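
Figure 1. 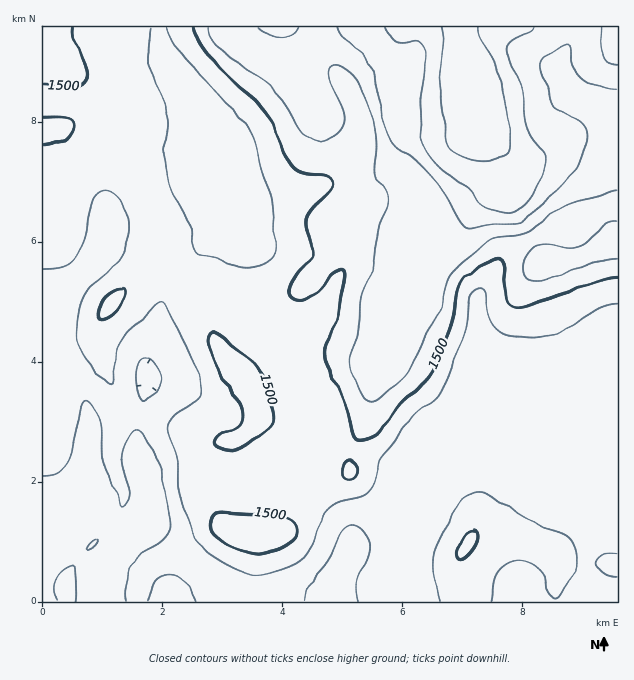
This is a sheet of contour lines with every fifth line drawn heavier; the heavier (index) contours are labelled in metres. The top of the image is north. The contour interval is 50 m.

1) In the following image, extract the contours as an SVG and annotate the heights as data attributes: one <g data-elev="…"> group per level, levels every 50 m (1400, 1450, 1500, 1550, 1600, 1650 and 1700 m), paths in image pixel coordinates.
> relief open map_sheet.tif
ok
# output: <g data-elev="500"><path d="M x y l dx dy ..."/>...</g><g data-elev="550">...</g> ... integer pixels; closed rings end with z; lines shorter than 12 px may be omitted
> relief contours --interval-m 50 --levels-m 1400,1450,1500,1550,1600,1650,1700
<g data-elev="1400"><path d="M76 601l0-16-1-17-2-3-10 6-7 9-2 12 2 9"/><path d="M149 601l3-13 4-8 5-5 8-1 7 2 8 5 9 11 4 9"/><path d="M304 601l5-16 20-26 12-27 6-6 6-1 5 1 6 5 4 7 2 8-2 10-11 24-1 9 2 12"/><path d="M87 549l1 1 4-3 5-4 0-3-6 3z"/><path d="M43 476l13-2 6-4 5-6 5-14 10-44 3-5 3 0 7 9 5 11 2 12 1 25 2 11 12 23 4 14 3 1 3-5 2-7-6-30 1-17 4-10 6-7 5 0 4 5 12 19 5 11 10 60-2 8-5 7-24 15-7 8-6 21 0 16"/><path d="M143 402l-3-2-2-6-2-21 3-10 3-4 4-1 5 2 5 6 4 7 2 6-2 6-4 6-8 9z"/></g><g data-elev="1450"><path d="M491 601l2-21 4-7 9-8 14-4 10 2 9 5 5 8 4 18 3 4 5 0 6-6 11-18 4-9 1-7-5-14-8-9-30-11-44-27-13-5-11 3-9 9-7 12-16 34-2 11 0 10 7 30"/><path d="M617 554l-15 2-4 3-2 3 1 5 5 5 8 3 7 1"/><path d="M43 268l18-1 12-7 6-8 4-9 8-36 4-10 5-5 6-2 6 2 4 3 6 9 5 13 2 12-2 12-3 11-6 9-26 24-10 15-4 10-2 12 1 14 2 10 4 9 8 10 13 15 6 4 3-5 4-27 5-12 36-38 3-2 3 3 32 64 6 20 0 6-3 6-24 16-4 5-3 6 1 9 8 25 2 30 3 12 11 33 7 11 12 9 18 12 12 5 12 3 11-1 13-3 21-10 12-14 11-28 6-9 9-7 25-7 8-6 4-7 4-18 4-8 13-15 15-25 24-17 9-12 20-52 4-14 3-24 5-8 6-2 4 3 3 24 6 12 11 7 15 4 18-1 16-3 15-7 30-18 9-4 9-1"/><path d="M167 27l4 12 11 15 62 68 10 16 9 34 10 30 0 23 3 25-4 9-7 5-15 3-11 0-19-7-20-5-5-5-5-24-18-36-5-18-3-24 4-22 0-9-4-15-13-33-3-12 1-12 3-18"/></g><g data-elev="1500"><path d="M459 559l2 1 5-2 10-13 2-10-3-5-6 1-8 10-4 11z"/><path d="M246 552l20 0 18-5 7-4 4-6 2-6-1-6-9-7-16-4-47-1-6 0-4 3-3 4 0 5 1 6 3 4 15 11z"/><path d="M345 478l7 1 4-5 0-8-4-6-5 1-3 5-1 8z"/><path d="M223 448l13 0 11-4 23-17 3-6 1-6-7-31-8-15-9-10-30-24-8-2-2 3-1 6 5 18 9 19 16 23 4 12 0 7-3 5-20 9-5 4-1 3 2 3z"/><path d="M101 318l3 1 5-2 10-10 6-10-1-8-3-1-6 2-11 9-5 10 0 6z"/><path d="M43 145l12-2 10-4 8-7 2-6-2-5-6-3-24-1"/><path d="M43 84l31 3 8-3 4-5 0-10-12-28-2-14"/><path d="M193 27l4 12 8 12 54 54 9 10 8 15 10 27 6 9 6 5 6 2 22 2 5 3 1 3 1 5-3 4-17 18-6 9-1 11 7 19 0 8-4 7-17 18-2 6-1 6 1 5 5 3 6 1 6-2 12-8 18-20 4-2 3 1 1 7-6 36-13 30-1 11 3 13 18 36 6 30 4 6 12-1 11-6 19-26 21-18 8-9 7-13 17-42 7-38 6-8 11-8 18-10 6-1 3 2 2 6 3 31 4 7 7 2 18-4 65-22 16-3"/></g><g data-elev="1550"><path d="M617 221l-10 3-20 18-10 5-9 1-23-4-10 2-5 4-4 6-3 14 1 5 3 3 6 2 8 0 12-3 43-14 21-4"/><path d="M206 27l4 10 11 12 17 14 22 14 9 8 17 21 16 26 9 7 11 2 10-3 8-5 4-9 1-7-2-8-14-33-1-6 3-4 6-1 10 5 9 9 6 11 8 22 6 26 0 12-2 22 3 8 9 12 2 7-1 8-9 24-5 36-12 30-2 31-8 33 0 9 4 11 9 15 6 6 3 1 4-3 30-28 9-15 13-27 11-18 6-26 3-9 8-9 28-24 12-7 29-4 22-17 12-7 18-7 39-12"/></g><g data-elev="1600"><path d="M259 27l10 7 15 4 8-2 6-9"/><path d="M337 27l6 9 20 18 8 12 3 12 10 45 7 19 6 6 13 7 14 14 21 24 15 28 7 7 45-4 13-5 10-8 30-30 10-12 6-10 6-20-1-10-8-9-18-9-6-6-14-38 0-4 2-4 21-13 5-1 2 4 2 18 6 9 17 9 22 4"/></g><g data-elev="1650"><path d="M385 27l4 8 6 5 8 2 15-1 4 3 3 5 1 15-5 33-1 15 2 27 6 15 14 15 27 20 13 16 11 5 15 3 11-3 9-8 13-27 4-12 0-6-2-6-11-14-5-10-4-34-13-32-3-10 1-5 2-4 19-9 5-6"/><path d="M601 27l1 29 6 7 9 2"/></g><g data-elev="1700"><path d="M442 27l1 16-3 48 6 51 5 8 8 6 12 4 11 1 15-2 8-3 4-5 1-9-4-39-6-24-6-16-14-24-2-12"/></g>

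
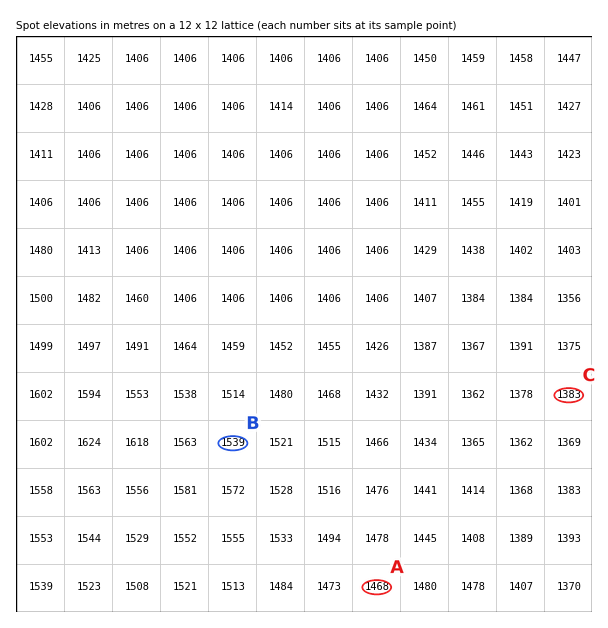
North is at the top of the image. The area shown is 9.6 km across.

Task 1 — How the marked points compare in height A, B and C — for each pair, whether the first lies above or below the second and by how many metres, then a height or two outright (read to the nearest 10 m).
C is below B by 160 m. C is below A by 90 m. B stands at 1540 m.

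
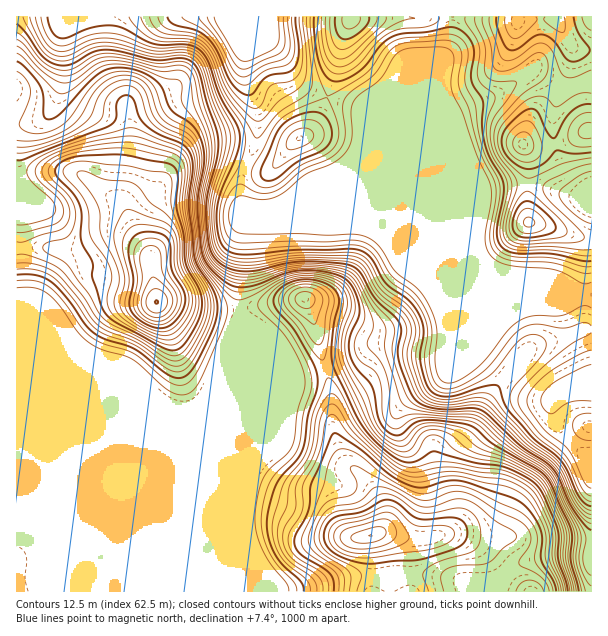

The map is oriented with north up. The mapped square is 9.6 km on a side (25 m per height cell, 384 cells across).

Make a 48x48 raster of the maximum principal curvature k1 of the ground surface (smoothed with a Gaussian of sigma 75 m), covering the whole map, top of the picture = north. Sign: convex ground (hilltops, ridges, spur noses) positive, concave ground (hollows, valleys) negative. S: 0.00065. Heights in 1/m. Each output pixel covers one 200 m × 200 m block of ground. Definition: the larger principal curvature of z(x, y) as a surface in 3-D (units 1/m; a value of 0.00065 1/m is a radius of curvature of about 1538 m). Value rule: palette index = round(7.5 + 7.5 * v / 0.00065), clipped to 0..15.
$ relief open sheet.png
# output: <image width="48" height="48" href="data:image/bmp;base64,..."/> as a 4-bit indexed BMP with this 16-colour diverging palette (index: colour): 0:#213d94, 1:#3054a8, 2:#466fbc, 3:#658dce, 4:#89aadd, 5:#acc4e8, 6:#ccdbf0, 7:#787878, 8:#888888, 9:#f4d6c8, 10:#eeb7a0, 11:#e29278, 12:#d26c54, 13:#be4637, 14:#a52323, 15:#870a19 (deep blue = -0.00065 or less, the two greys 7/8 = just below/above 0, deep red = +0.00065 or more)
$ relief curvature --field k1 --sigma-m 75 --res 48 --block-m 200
<image width="48" height="48" href="data:image/bmp;base64,Qk32BAAAAAAAAHYAAAAoAAAAMAAAADAAAAABAAQAAAAAAIAEAAATCwAAEwsAABAAAAAAAAAAlD0hAKhUMAC8b0YAzo1lAN2qiQDoxKwA8NvMAHh4eACIiIgAyNb0AKC37gB4kuIAVGzSADdGvgAjI6UAGQqHAId4iIiIiIiIh4d3V3d6uoiJh3d3eb79uod3iIiIiIiIiHiIiIeKuYeJh3eIib77hoiHiIiIiIiIh3iJqpiKqYeJh3iZiK3aVYh3iIiIiIiIiIiKzd3dy6qqqqqpiL3JZ4h3iIiIiIiIiIibzM3//+3N3cqZmsy7zIh4h4iIiIiIiIibqJvt3uy7vMqaqrzM3YiIeHeIiIiIiIiahnvJedyYiaqqmb3bmIiIh4iIiIiIiIiJh5unWMyYeKqpic7ZZYiIh4d3iIiIiIiJqqqHetuZmbqpq93YZIiIiIeIeIiIh4iJq7uYreqIiqmazd3bhoiIiIh4d4iIh3iIiKyq3sh3mZh6zKvbl4iIiIh3eHiIiHiHZYy87aiJupiKyoiqh4iIiIiHiIiIh4d3dnzd2meL26mbuXZ5mYiIiIiId4h4iIh3d439uEWN//3LmHZ4m3h4eHh3d4iIh3eIiJ38h1W/3N3ad3d4qnh4h4eHeIiIiIiIiJ37iXjNlXvsh2Z4mHiId4h3iIqoiIiId3z6iZrKU1nNuHZ4iIiIiId3eJy4iHeHd275iaq4Q1ec24d3d4iIiIh3eL64iHh3d4/4ebqYZnd5zbh3d4iIiIh2aM+4h3d3d7/maLqXZ3d3nMuYh4iIiJl2au64h3d3d9/FWKqYeId3isu6mYd4iaqYjfypiId3eP+2aKu7qId4iaqqund3iavNz/uqmIiIe/64rMzLqIiIiJmImnd3eKzv//zMuqq7veyr3bqqiIh4iIh3ind3erur3+7d3N7////uyoipiHiHeIh3inZnrLhm39vd3d3v///+t2aIh3h4iId3ineKy4ZX79zaqpib3d3v2WZ4iIiIiId3i7u8uHd6793YVFZ4qpms7Id3iIiIqYdnmt3cqIis3v/XM0d4iId6y5h3iHiL7ZiKzLu7qpqrzP/nVFd3iId4mYiIh4iL/+3//Xd4mZmaqd/oZWd3iId4iIiIh3iJz//+uXdleamamN/nVXeIiId4iIiHeHh4n/yod3dleqmZiN/WZleYiHeIiIiIh4d3jvp3d4iIrLqZiN/XZ3rLmHeIiIiHeId2fel3d5vd7bmImc/5iJvup3eIiId4iIh2jdl4d87//bmZmr/8qJm/2HiIiHiIiIiIrdqYh6u8zMuqmr39upiN/KqpiHiIiIiKzuyquXd3iZmZmpvsuqmK7ty6iIeIiIiL7tqbzIdmeZiaqXnLq7qJvdypiHiIh3iczNmJvJh3eJibuGe7mZl5qruod3iIh3erqtp4q5iIiKqsuGfMqIh4iKunZ4iIiHeZicuImpqqmau8uondl4mZh5u5d4iIiJmZiJqXibzLqZrN3cz9h3m6mJvKiIiHiJq6mIipiMyqmazMvO79l3iqmazbmYh3d4m8uYaKmOp3eLy5iK3+qFaIeJzsqHZ3d1aL24ZquulUabqYdnruuHd1Z4ztqGVnhlZ5zZd8ytlUaJmZh3i8mId3eJveypmZqZmJvLmtuMhneIiZl2ead3eImqrO3v///+3Lu7zMlg=="/>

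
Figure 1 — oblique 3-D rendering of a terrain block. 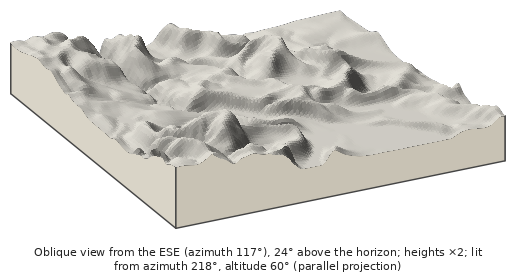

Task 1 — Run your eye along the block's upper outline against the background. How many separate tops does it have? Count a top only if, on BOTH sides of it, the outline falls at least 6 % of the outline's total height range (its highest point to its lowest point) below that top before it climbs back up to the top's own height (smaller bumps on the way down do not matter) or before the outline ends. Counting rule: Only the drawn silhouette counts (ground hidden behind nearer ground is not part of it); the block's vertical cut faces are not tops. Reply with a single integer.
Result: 4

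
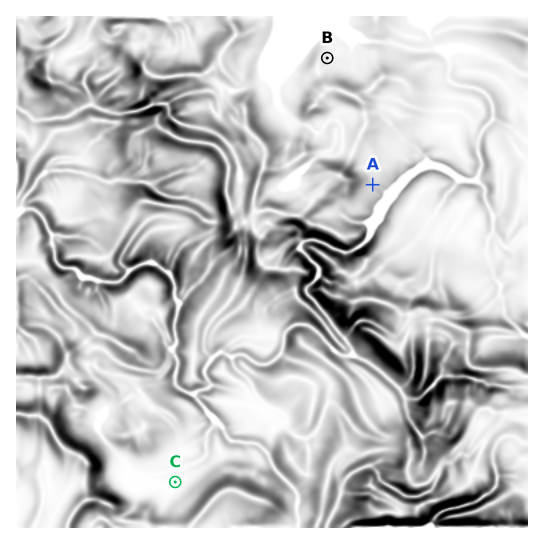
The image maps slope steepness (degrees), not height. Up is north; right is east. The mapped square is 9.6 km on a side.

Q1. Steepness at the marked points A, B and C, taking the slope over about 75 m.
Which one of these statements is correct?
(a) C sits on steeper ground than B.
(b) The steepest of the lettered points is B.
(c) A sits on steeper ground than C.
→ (c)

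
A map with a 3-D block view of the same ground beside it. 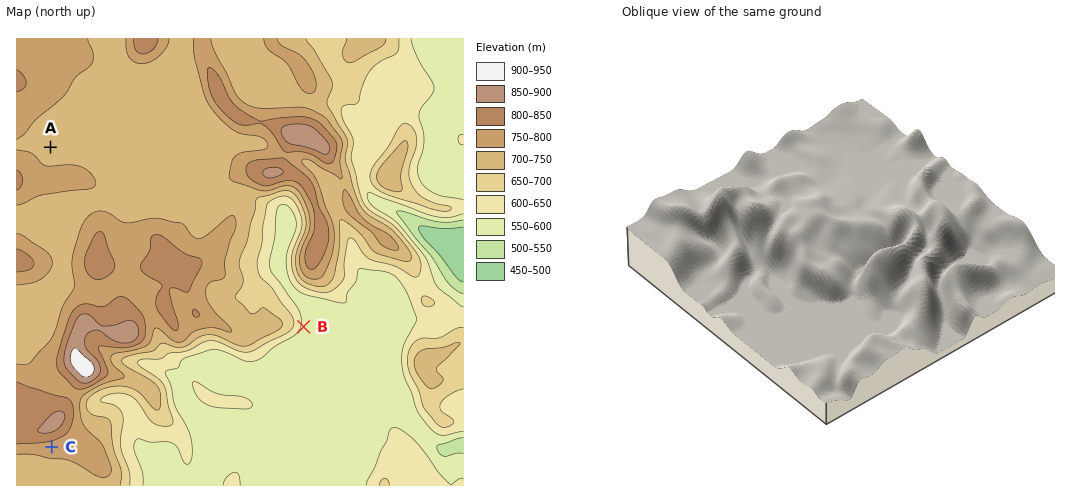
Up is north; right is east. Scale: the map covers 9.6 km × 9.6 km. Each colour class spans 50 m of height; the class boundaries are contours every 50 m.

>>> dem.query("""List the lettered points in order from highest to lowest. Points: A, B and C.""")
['C', 'A', 'B']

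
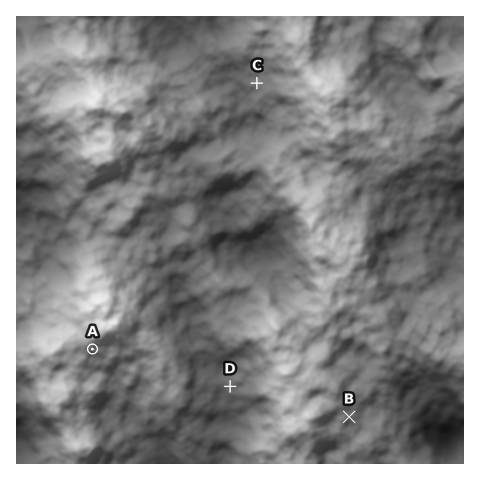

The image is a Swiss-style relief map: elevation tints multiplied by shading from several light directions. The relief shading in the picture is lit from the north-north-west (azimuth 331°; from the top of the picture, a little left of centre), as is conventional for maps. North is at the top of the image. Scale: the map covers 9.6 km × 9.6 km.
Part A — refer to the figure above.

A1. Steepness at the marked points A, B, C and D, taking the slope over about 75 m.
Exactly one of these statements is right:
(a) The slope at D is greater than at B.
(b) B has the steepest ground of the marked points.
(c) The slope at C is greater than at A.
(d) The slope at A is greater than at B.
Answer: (d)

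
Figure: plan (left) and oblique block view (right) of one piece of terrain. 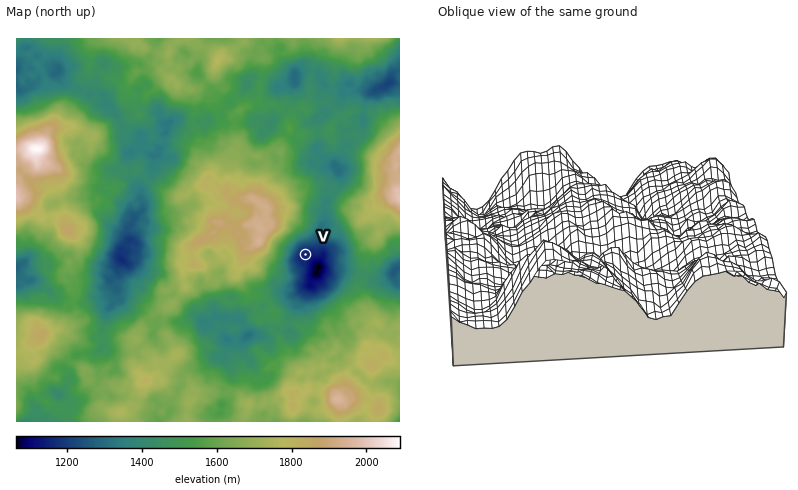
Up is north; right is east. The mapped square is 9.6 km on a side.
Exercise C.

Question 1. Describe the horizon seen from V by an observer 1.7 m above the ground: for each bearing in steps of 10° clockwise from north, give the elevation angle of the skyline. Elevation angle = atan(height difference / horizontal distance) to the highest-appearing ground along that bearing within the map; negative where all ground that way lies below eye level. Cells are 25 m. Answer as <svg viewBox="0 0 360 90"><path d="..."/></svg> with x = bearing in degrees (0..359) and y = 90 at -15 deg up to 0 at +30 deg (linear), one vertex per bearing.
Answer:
<svg viewBox="0 0 360 90"><path d="M0 8l10 8 10 11 10 5 10-6 10-4 10-2 10 4 10 2 10 5 10 3 10 3 10-1 10-4 10-1 10 2 10 0 10 2 10 3 10 2 10-2 10-5 10-8 10-4 10-5 10-4 10-6 10-6 10 0 10 0 10 0 10 0 10 0 10 0 10 0 10 3"/></svg>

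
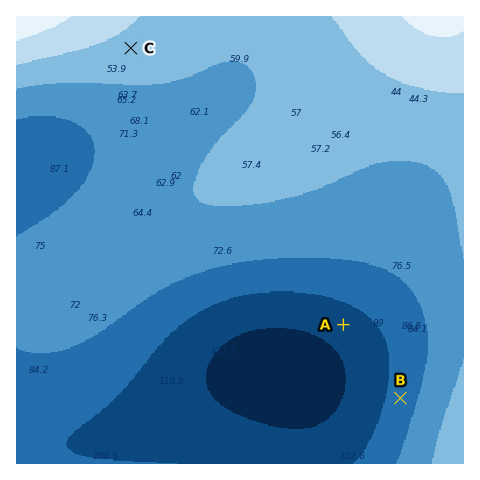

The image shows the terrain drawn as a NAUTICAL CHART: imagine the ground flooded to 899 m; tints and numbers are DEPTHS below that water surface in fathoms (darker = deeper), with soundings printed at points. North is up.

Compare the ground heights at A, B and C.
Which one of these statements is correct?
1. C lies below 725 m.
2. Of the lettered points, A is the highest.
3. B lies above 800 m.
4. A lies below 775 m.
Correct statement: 4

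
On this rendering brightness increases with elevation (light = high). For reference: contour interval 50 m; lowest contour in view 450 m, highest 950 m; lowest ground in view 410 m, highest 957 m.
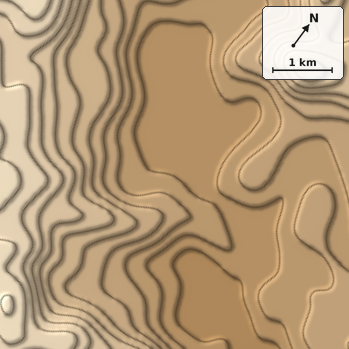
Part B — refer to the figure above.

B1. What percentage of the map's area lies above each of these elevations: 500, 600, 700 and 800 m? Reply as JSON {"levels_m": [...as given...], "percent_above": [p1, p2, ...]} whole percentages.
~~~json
{"levels_m": [500, 600, 700, 800], "percent_above": [76, 40, 25, 15]}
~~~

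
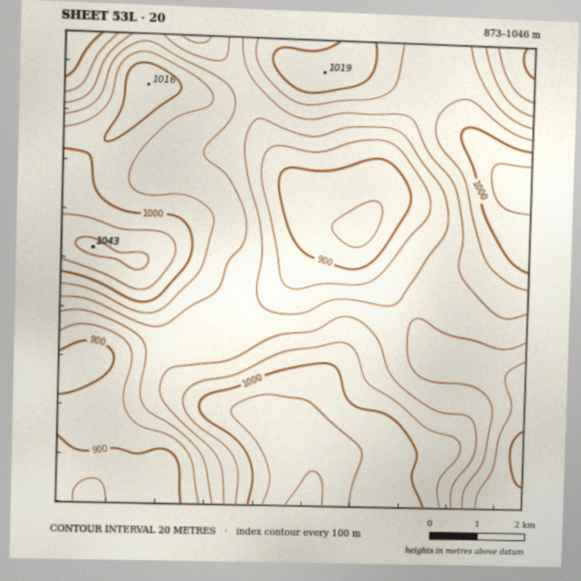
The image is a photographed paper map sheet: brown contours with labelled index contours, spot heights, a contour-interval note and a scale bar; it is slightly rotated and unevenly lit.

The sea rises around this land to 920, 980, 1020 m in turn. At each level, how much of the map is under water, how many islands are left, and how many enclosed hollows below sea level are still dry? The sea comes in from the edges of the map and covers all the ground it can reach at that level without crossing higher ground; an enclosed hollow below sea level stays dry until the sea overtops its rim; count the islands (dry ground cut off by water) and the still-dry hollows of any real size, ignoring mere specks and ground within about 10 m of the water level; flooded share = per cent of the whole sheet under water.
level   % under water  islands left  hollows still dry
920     11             0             1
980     66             0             0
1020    92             0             0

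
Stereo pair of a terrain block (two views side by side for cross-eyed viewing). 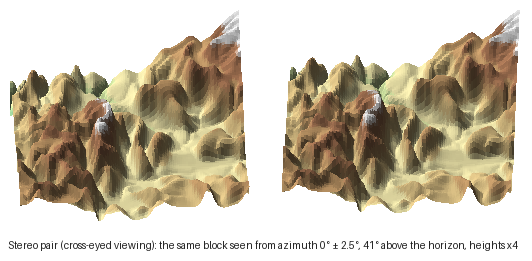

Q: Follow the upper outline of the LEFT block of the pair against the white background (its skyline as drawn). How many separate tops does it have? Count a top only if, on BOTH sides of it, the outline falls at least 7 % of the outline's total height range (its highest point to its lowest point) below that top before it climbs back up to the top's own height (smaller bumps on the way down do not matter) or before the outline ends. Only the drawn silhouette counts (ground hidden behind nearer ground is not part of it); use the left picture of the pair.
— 3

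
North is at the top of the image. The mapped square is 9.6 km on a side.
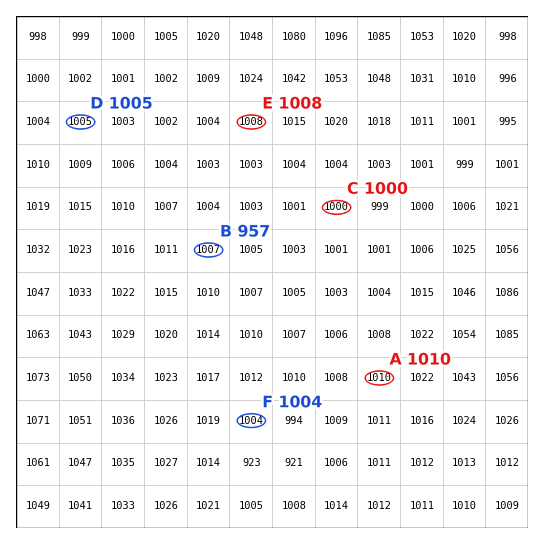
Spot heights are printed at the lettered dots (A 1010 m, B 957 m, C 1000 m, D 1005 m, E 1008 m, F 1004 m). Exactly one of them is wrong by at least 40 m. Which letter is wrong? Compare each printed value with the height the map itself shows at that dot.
B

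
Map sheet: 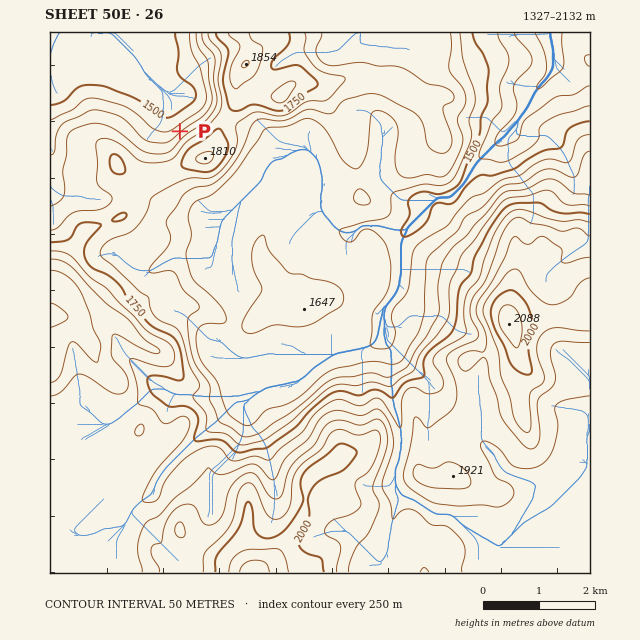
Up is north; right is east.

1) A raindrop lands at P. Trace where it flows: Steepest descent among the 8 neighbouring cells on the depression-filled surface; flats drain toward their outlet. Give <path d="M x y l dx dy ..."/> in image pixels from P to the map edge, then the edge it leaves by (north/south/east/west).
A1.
<path d="M180 131l-9-8 0-23-2-3 0-1-26-25-1-4-3-3-3-6-25-25"/>
exit: north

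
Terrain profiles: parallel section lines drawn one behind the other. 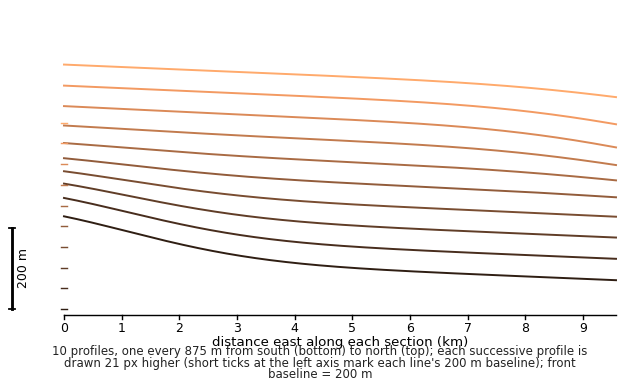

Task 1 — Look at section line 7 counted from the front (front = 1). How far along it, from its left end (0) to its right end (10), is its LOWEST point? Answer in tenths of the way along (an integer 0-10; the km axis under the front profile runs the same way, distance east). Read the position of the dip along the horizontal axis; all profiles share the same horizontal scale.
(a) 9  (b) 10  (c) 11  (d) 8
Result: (b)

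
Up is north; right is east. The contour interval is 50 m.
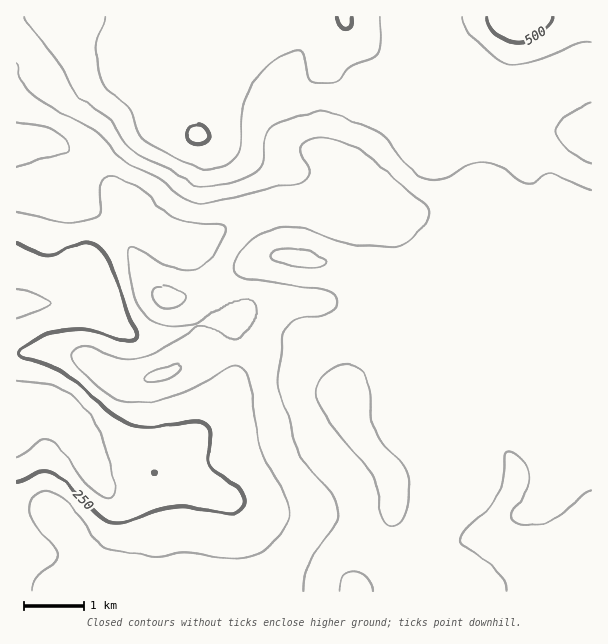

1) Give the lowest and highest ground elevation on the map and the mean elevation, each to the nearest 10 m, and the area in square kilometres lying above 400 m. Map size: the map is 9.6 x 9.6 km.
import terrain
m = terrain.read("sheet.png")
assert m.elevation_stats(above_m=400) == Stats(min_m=180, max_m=530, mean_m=360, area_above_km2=25.3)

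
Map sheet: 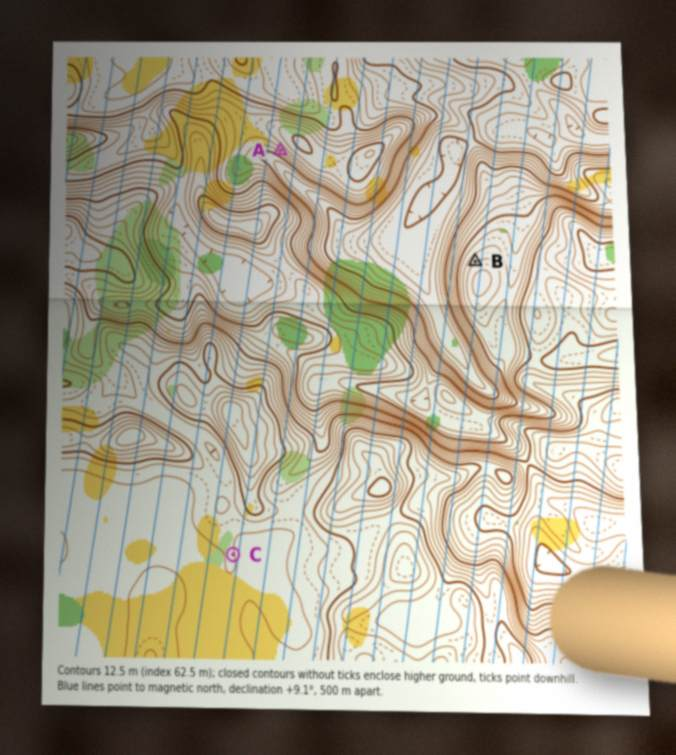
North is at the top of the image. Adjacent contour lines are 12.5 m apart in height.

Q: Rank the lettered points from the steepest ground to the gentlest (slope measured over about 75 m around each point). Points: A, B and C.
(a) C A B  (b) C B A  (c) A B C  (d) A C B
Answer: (c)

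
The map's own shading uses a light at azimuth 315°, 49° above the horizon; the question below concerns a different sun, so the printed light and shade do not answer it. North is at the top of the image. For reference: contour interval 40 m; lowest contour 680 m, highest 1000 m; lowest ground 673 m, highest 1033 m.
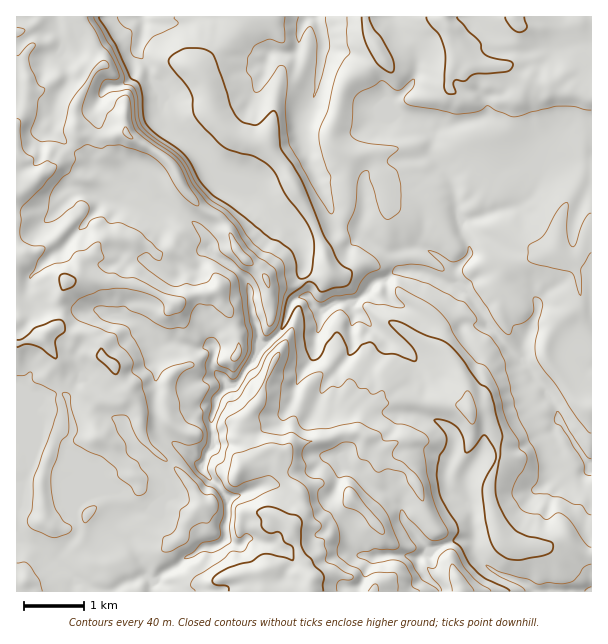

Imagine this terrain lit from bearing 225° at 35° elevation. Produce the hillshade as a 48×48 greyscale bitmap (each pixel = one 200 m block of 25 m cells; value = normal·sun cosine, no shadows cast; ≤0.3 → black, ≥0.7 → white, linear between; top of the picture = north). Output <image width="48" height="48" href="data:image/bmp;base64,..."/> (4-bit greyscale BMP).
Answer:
<image width="48" height="48" href="data:image/bmp;base64,Qk32BAAAAAAAAHYAAAAoAAAAMAAAADAAAAABAAQAAAAAAIAEAAATCwAAEwsAABAAAAAAAAAAAAAAABEREQAiIiIAMzMzAERERABVVVUAZmZmAHd3dwCIiIgAmZmZAKqqqgC7u7sAzMzMAN3d3QDu7u4A////AIiZq7u6mqq7zMu6qoaJp2ZkjsURN7zdu4iau8uqq7qrqqqpmoZ2ZmZErZEFnN3Lqpmau7qqvLqpiImYmWVUV4dHq1Bc7cy6qpq7u6qqu7uZqKqZumZnm8l4u0Su26qqmLvLuqqqu7qrquzMyXh4vcdr6VjOuYiZZMy6qqqruqq7nP3cqHZpzHSOxmnNl3iHVrupqqq7uru7i8upd2WLyEbNg2nLdneGaLupqqq7uqu5SbmHiFashGrcVIvadneHibuqqqq7uqukTduqqFeoRqzZNavKh4iImbuqqqq7mbtCz+u7pmd2i8y2SKu6mZiZmKqqqru6mqYo3bmql2eJvLqWaau6qYeamKuqq8ypqnaLramZhnqry6mXiau7p1aZm6qqvMqKt4u4rrmHZomrypiHeKzLlUeZvqq6rKibqLuFrrh2Zmial3d2ec26ZGia7qq6u6m8qadlrJmId4mYd3iIrO2nRYmc/qq6u7vMiJd3qZqXiJmZmZqqvMqFRomu66u7u6vKaJiHmJqXiJmZmamZqqlkR4nfubvMury3WJmYetqZeImZmZmJqrdUV4v8qrzcq92VWJmXr8mqd3iZmZiJq6VWZ67qqs3brMplaJmHzpepZWmYmYiau3R3aM66qr3Ku6dVeqqZzYWpZHqYmIq7qEWGe9yqqruZmGRWm8y63HW8VnmYiLy4dld4u8y6u5iYZVaKzuyqzGbrWGmHe8l3h3iM28u7u4mpiJu83tqb20joZVqYq4eZhoity6q7y6rLq8zd3JeLuEr3V87MuIqnZ4ndupvMu6rMuru7l2eJlk33Wd7bmblmeJzcqrzMuqqpiImYZ5mJdK+jSM2nipiKu8zLq8zMuoiYiZiImqmYe/ozWLtnmHm7u8vLq7y7qneJmZiaqZmJv6ElaMlXdpu6vLq7q7uqqneZmZmZd5ma3DFXishoeru7zJq7uqqqq3iZqZh3eJmc1gN4rMeJq7u7uoq6qaqqq5mZmXd4mqrcUBaazpaaq7uquZu6qquqqpqZmHiaqr7CAXmr7We6q7qqqKy7qruqqZqZqZqqq94wKKq96Dm6q7qqmbu7qqqqqamZqpqqvPkBmrvOxEvKq6qZmbu6qqqqqpiYiau7z8AGrM3tcozLqqqZm8u6qqqqqnd3mszO6gA6zd3aRK3KmZmZq7u6qqqqqmeJu7vdQASt7cunR824iJmZq7u6qqqqu2ibypvFAGrO65iXSMyoiZmaq7uqqqqru2ibuZuhBqzduHiXWbu5maq8zcy7zLu7zImbqZmBCKzcp3ioeby5mqzd3dy83LzMzZmaqYhwKL3cl3mpiazKq73MzLqsy7zLuqiKqplgWd7rh4mpmKvLu927y7rMu6qZmYiJqqkRjO25eImpiJvLvNqazLu7qpmZmYmaqpMFrMqYiZmpmZq7vbibzMqpmZmZqqqaqnAYqqmImaq7qZrN3IebzcmZmqqqqpmaqkBYmqmZmqu7iJrd2nis3aiJvLqqu5qZqBF4mqqZqru6eIvd2Xm87YebzKqquw=="/>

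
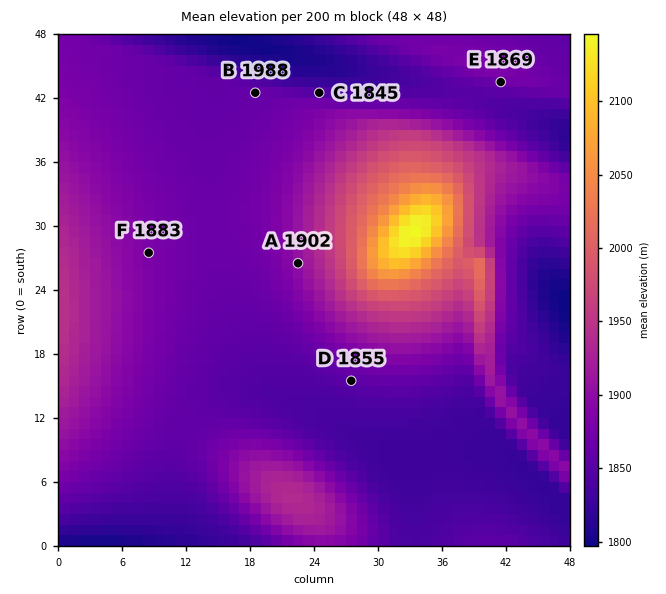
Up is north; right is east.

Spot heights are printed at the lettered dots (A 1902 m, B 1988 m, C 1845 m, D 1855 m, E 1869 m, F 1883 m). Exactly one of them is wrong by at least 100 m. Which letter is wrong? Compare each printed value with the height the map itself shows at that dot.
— B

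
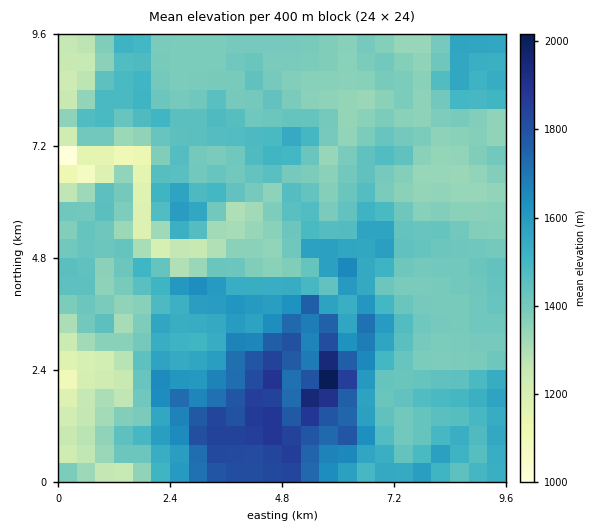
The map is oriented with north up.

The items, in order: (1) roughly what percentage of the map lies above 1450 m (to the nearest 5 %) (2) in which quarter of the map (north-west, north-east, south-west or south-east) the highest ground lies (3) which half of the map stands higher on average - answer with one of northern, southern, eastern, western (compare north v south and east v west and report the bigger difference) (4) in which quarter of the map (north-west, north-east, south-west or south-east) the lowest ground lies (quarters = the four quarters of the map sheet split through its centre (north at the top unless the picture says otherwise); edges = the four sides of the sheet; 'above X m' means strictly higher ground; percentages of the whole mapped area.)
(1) About 45 % of the map lies above 1450 m.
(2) The highest ground is in the south-east quarter.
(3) The southern half stands higher on average than the northern half.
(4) Look to the north-west quarter for the lowest ground.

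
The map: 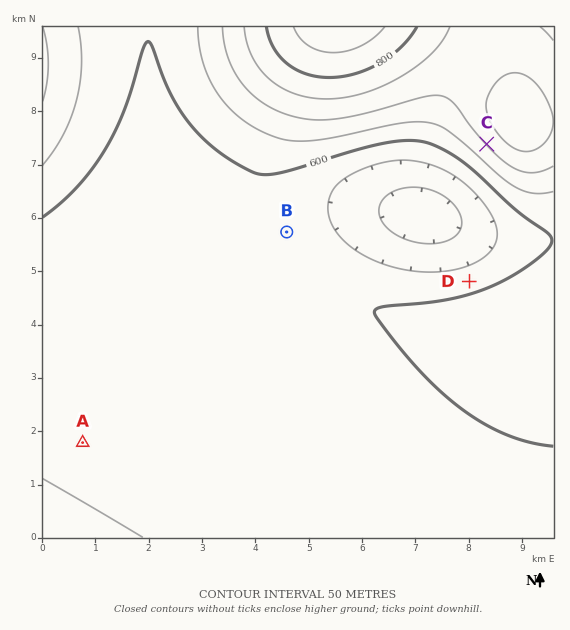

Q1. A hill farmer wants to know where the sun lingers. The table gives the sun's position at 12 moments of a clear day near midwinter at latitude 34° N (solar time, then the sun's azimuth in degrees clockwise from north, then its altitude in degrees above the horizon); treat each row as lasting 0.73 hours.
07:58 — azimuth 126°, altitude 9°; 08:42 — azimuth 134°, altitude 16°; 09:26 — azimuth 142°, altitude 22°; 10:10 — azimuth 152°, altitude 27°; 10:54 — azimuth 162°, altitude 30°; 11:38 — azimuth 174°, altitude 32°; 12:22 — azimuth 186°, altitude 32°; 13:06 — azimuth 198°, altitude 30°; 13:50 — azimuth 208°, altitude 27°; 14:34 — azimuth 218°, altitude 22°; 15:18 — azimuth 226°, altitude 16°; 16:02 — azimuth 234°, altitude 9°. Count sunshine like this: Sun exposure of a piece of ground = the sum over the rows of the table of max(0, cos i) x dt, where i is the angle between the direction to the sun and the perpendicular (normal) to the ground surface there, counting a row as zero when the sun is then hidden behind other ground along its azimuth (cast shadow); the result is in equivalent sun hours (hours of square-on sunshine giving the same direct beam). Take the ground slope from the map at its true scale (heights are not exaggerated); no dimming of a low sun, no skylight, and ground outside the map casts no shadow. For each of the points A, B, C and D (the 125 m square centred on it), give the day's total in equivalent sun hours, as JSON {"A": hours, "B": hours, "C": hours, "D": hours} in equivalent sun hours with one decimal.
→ {"A": 3.4, "B": 3.3, "C": 4.1, "D": 2.7}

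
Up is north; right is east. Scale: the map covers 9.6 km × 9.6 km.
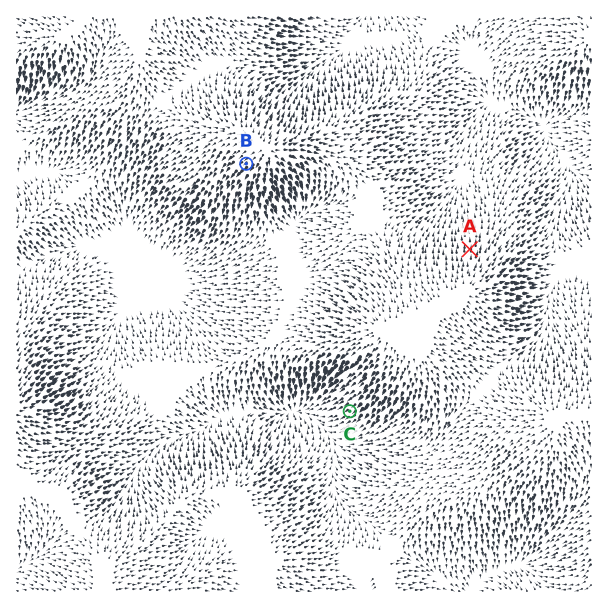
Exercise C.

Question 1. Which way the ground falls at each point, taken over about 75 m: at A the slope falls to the N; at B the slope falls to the SW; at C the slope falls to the SW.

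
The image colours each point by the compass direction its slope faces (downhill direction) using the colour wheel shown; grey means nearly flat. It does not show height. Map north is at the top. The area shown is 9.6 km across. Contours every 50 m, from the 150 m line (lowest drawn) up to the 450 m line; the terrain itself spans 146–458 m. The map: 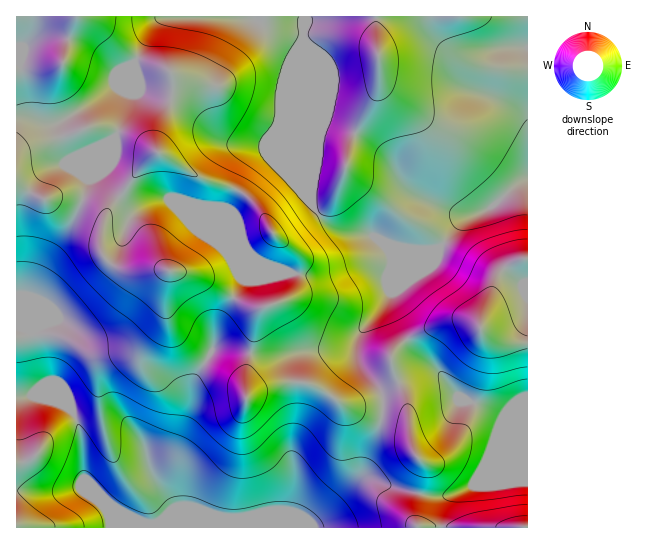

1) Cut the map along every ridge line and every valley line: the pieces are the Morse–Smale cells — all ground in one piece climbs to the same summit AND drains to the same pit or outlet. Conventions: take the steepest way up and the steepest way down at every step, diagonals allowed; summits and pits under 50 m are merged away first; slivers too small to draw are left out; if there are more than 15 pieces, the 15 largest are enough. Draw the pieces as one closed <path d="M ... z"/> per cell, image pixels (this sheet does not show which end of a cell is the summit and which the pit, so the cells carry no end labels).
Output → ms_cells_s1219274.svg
<path d="M138 59l-3 3 1 16-19 56-16 15-13 30-8 28-13 26-16 22-15 31-3 8-1 37-10-4-6 0 0 70 21-1 20 5 15 9 9 25 3 43 29 29 13 8 15 13 160 0 8-3 10-6 44-45 5-21 13-31 2-9-36-6-25-18-11-5-13-3-29 4-24 10 0-21 6-19 6-41 5-6 21-7 9-6 7-16 1-18-3-8-25-20-9-19-14-17-12-8-32-9-14-7-34-22 0-14 14-34 2-24-1-5-5-5z"/><path d="M305 16l-142 1-7 5-5 8-14 28 30 11 5 5 1 5-2 24-14 34 0 14 34 22 14 7 32 9 12 8 14 17 9 19 19 14 6 7 3 7-1 18-7 16-9 6-21 7-5 6-6 41-6 19 0 21 24-10 29-4 13 3 11 5 25 18 16 4 19 1 1-17-26-37-1-11 3-12 25-30 5-11 8-5 40-39-35-2-16-4-16-9-27-3-18-11-12-14-1-20 4-17 0-100-13-33 2-11z"/><path d="M527 16l-221 0-3 21 13 33 0 100-4 17 0 18 8 12 17 12 12 4 21 2 20 10 20 4 27 0 6-4 16-22 31-15 24-21 12-7 2-2z"/><path d="M527 259l-5 0-12 5-10 9-21 52-13-5-23 3-36 16-14 12-2 10 16 42 2 20-3-4-8-4-15-2-2 9-13 31-5 21-27 27 1 2 18-19 11-5 28 9 35 8 18 0 26-11 20 2 18-4 17-1z"/><path d="M82 16l-66 1 0 309 6 1 9 5 2-5 0-33 6-15 12-24 16-22 13-26 8-28 13-30 16-15 19-56 0-20-19-14-19-19z"/><path d="M527 179l-13 8-24 21-31 15-16 22-46 44-8 5-9 16-20 23-4 14 1 11 26 37 0 16 2 2 13 2 8 4 3 4-2-20-16-42 2-10 14-12 36-16 23-3 13 5 21-52 10-9 18-6z"/><path d="M37 396l-21 2 0 129 123 1-13-13-13-8-29-29-3-43-9-25-15-9z"/><path d="M370 479l-15 5-34 35-18 8 225 0-1-44-16 0-18 4-20-2-26 11-18 0-35-8z"/><path d="M170 16l-87 1 15 8 19 19 20 15 19-37z"/>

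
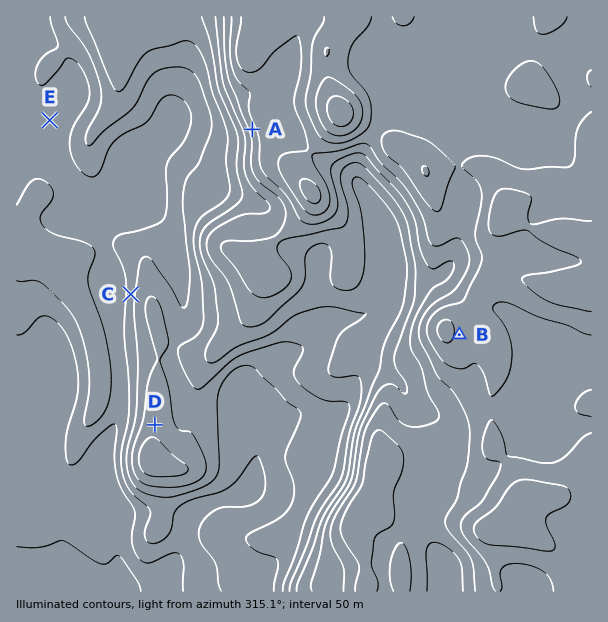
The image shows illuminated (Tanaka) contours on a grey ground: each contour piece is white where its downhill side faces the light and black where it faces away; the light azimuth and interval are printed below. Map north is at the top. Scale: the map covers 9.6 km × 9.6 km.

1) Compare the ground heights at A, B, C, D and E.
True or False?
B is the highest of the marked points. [True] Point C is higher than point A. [False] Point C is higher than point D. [False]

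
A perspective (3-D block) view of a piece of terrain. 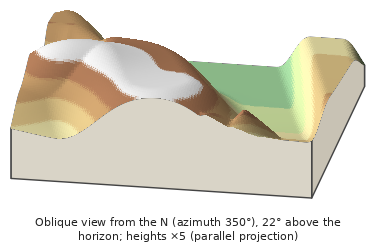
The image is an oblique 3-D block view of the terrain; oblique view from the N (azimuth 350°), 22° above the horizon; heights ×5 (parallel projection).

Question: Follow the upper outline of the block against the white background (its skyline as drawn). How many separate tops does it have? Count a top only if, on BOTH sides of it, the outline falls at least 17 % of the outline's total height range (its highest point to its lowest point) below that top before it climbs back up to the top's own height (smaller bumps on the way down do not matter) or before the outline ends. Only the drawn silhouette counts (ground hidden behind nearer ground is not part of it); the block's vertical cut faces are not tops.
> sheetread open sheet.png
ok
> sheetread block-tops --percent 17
2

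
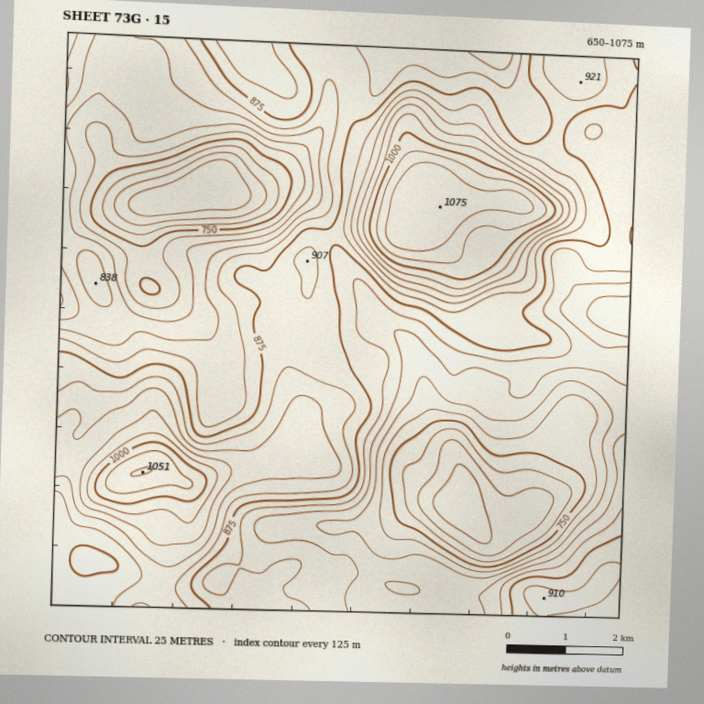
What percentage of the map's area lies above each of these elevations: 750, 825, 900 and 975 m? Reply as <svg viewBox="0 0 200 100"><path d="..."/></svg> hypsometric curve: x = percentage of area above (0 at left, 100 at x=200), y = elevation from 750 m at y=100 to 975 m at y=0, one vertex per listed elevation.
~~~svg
<svg viewBox="0 0 200 100"><path d="M179 100l-48-33-80-34-33-33"/></svg>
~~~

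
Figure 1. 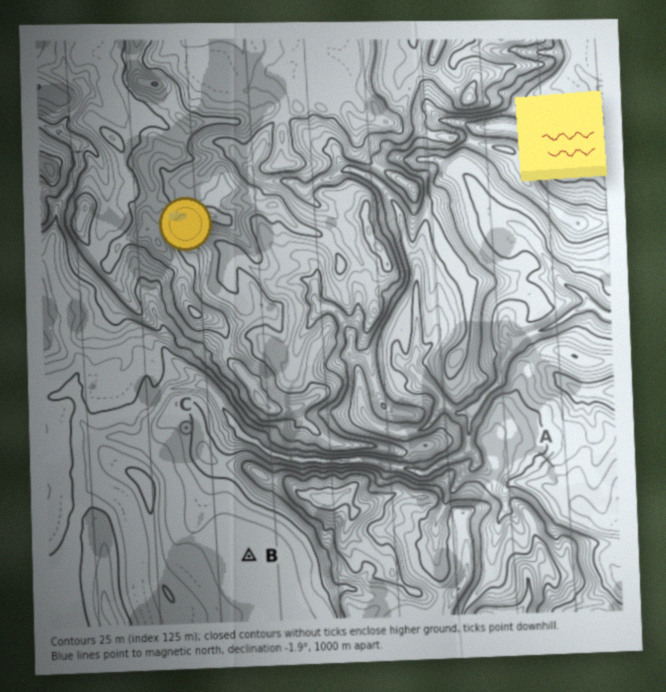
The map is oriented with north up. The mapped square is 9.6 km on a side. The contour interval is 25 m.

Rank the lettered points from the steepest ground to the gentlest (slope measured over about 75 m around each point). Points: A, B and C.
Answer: A C B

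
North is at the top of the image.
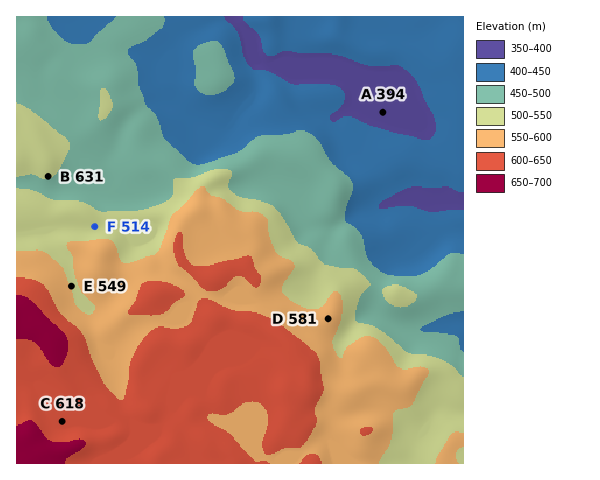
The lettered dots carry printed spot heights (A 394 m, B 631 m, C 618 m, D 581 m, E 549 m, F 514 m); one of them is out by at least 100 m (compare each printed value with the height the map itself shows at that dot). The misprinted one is B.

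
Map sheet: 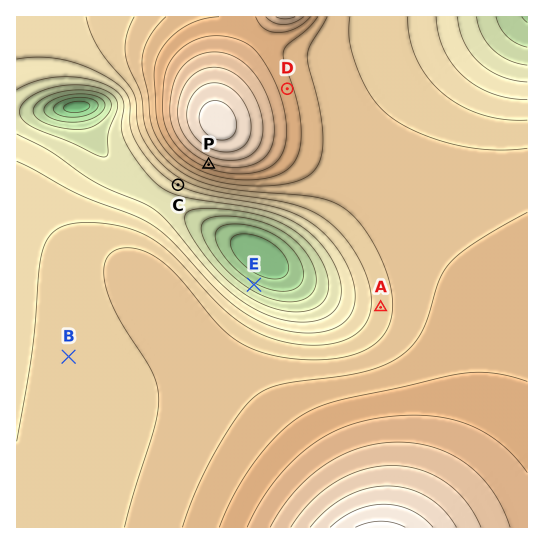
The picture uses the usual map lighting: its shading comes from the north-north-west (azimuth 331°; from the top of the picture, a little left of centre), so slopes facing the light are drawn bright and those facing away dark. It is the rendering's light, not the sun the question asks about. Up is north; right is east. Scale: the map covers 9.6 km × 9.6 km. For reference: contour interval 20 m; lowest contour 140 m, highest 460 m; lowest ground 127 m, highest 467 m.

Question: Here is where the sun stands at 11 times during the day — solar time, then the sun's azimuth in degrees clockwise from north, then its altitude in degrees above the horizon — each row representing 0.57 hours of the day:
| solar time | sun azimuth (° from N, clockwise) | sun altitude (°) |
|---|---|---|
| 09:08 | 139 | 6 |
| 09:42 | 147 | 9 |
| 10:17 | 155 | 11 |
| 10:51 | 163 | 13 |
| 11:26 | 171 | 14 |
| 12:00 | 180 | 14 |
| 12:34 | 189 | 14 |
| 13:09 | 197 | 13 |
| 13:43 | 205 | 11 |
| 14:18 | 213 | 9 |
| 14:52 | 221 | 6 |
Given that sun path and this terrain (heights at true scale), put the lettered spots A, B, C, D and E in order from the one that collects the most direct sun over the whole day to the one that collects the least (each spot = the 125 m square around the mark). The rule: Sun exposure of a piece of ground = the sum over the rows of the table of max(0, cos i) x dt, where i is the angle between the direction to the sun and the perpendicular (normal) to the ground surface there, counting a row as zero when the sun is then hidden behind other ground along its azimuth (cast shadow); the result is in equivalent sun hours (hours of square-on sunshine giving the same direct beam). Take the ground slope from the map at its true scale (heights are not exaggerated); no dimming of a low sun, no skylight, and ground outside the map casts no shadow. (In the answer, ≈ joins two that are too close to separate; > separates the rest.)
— C > B ≈ A ≈ D > E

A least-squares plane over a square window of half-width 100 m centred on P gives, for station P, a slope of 11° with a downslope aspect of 201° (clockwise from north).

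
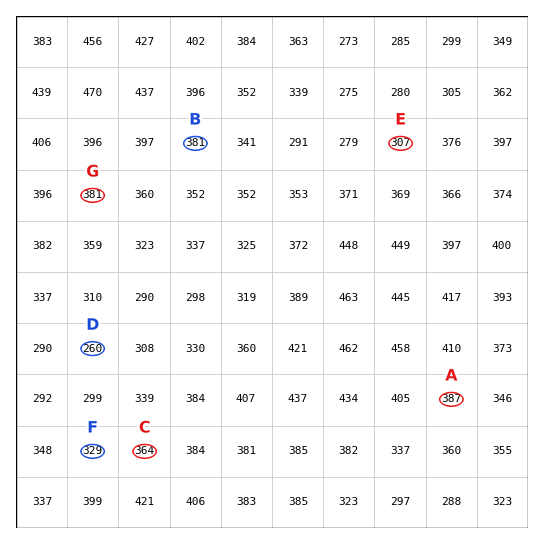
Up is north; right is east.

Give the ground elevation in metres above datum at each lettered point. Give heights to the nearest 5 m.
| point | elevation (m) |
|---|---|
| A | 385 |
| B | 380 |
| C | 365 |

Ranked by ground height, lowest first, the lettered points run D E F G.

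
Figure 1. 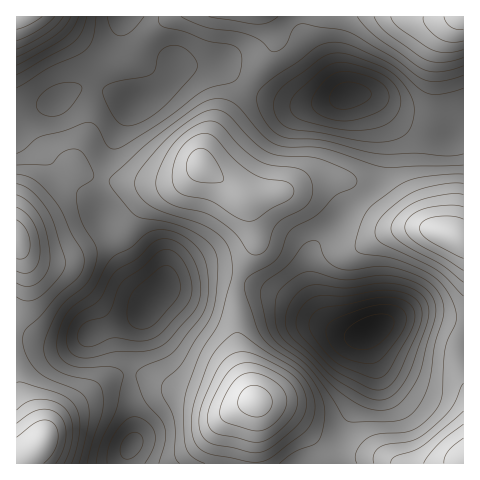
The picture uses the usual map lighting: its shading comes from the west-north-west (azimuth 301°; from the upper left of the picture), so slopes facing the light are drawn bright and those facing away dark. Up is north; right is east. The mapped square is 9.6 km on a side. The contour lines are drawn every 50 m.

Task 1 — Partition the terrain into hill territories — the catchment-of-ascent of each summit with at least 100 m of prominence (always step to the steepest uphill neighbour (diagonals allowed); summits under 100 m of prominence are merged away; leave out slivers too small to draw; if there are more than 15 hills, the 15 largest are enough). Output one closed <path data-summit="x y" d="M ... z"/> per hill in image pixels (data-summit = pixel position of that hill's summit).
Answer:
<path data-summit="201 165" d="M176 62l-2 12-5 8-11 11-24 11-6 7-16 35-10 29-2 13 1 22 28 62 23 29 14-15 7-3 37-7 27 4 32 10 22 11 31 22 14 7-12-12-9-19-6-26 1-16 5-11 60-59 5-9 4-17 0-22-12-33-9-10-6-2-11 1-25 9-31 0-34-12-35-26-38-1z"/><path data-summit="256 402" d="M218 276l-17 1-35 9-18 19-14 24-4 13-1 42 6 51-8 19-1 9 208 1 12-40 25-48 1-12-5-18 0-12-16 2-9-3-68-41-29-10z"/><path data-summit="463 17" d="M463 16l-338 0-1 10 5 10 8 8 16 10 30 11 38 1 22 18 23 12 29 9 17 0 20-4 18-7 14 0 13 6 16 16 20 12 24 7 12 1 10-9 5-2z"/><path data-summit="454 236" d="M364 94l-6 1 5 1 9 10 10 27 2 28-3 13-6 13-22 20-17 21-24 22-3 23 8 32 7 13 10 10 20 8 13-3 18-10 25-7 25 2 28 10 1-202-5 1-10 9-22-3-25-11-25-22z"/><path data-summit="40 442" d="M143 312l-16 10-33 10-12 7-13 4-20 0-28-11-5 1 1 131 109-1 1-9 8-19-6-51 1-42 4-13z"/><path data-summit="17 239" d="M36 108l-20 7 0 217 33 11 20 0 70-27 8-8 4-9-22-27-27-58-18-21-27-24-32-42 0-10z"/><path data-summit="463 459" d="M420 316l-10 0-19 4-24 14 0 12 5 18-1 12-25 48-9 28-2 12 129-1 0-135-19-8z"/><path data-summit="19 17" d="M124 16l-107 0-1 97 4 1 33-10 17-12 18-6 16 4 29 14 25-11 13-15 5-16-23-8-14-8-12-13z"/>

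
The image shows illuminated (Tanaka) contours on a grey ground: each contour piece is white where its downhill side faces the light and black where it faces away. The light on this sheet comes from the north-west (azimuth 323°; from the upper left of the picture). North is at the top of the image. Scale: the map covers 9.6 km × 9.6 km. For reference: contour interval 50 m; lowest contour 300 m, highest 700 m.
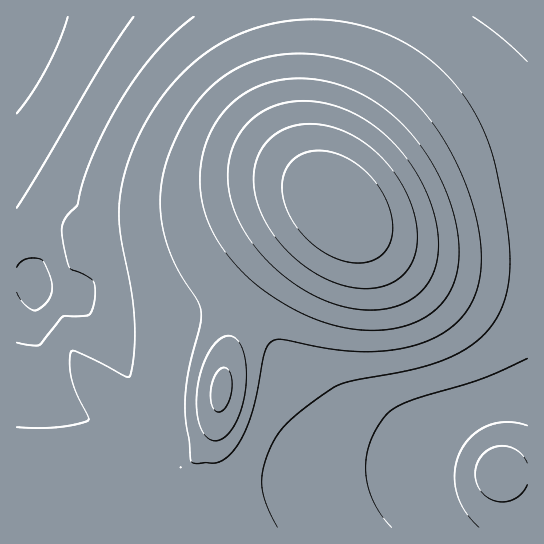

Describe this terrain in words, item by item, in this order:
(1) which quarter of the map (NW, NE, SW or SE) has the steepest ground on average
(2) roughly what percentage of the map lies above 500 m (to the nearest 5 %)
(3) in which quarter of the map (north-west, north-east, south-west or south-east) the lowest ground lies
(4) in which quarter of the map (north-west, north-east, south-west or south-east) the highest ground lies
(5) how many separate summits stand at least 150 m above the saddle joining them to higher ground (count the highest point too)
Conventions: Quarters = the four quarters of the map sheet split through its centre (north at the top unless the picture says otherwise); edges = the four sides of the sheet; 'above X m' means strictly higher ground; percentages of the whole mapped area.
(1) Slopes are steepest in the north-east quarter.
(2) About 30 % of the map lies above 500 m.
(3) The lowest point lies in the north-west quarter of the map.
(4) Look to the north-east quarter for the highest ground.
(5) There is 1 summit with 150 m or more of prominence.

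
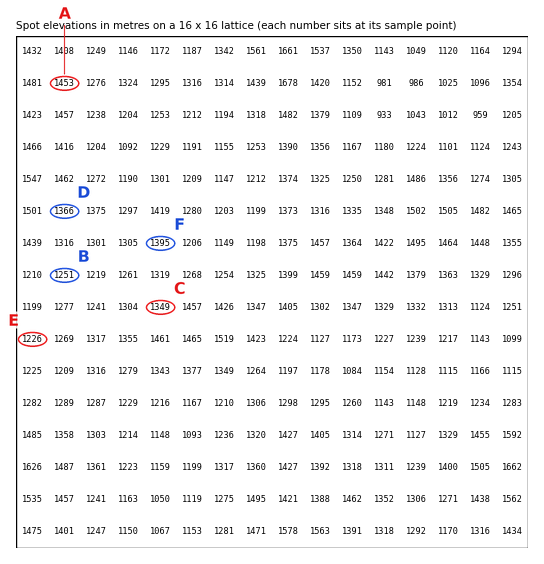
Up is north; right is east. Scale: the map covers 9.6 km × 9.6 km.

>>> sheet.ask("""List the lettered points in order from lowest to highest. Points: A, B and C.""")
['B', 'C', 'A']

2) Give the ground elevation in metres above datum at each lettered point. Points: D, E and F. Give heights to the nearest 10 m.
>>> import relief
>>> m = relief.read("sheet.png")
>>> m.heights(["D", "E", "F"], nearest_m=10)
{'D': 1370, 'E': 1230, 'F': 1400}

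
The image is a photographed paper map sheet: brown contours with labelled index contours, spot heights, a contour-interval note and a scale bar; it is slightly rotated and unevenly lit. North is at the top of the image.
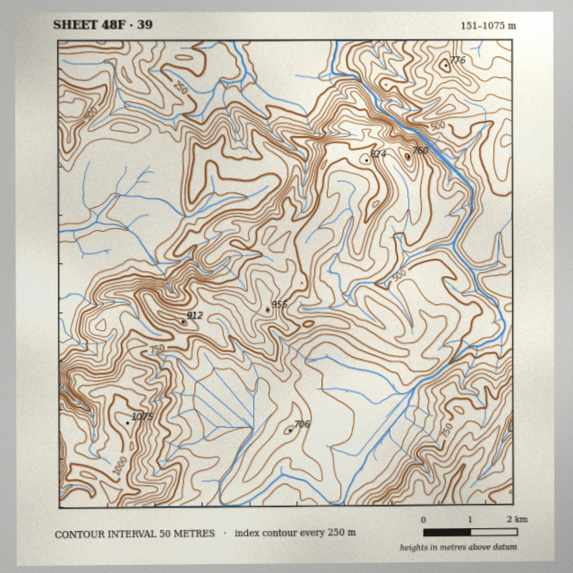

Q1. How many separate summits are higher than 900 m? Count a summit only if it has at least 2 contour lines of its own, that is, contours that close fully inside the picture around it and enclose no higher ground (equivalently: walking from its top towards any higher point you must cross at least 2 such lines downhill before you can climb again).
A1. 2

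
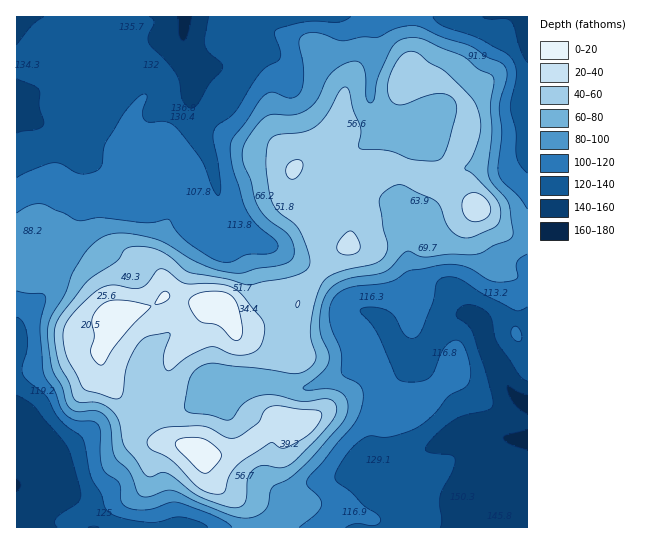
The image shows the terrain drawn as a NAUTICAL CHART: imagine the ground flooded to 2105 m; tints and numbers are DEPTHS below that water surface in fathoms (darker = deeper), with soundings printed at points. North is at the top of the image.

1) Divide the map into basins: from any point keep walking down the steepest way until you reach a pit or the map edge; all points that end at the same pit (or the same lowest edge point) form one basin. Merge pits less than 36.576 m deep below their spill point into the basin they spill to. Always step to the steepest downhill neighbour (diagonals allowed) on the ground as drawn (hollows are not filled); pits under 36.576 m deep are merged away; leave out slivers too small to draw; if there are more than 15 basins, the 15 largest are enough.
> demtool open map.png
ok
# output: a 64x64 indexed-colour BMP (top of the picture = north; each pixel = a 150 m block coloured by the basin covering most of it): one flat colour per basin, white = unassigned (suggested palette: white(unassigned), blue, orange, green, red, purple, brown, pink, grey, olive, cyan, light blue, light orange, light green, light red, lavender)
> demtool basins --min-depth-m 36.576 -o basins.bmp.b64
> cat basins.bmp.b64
<image width="64" height="64" href="data:image/bmp;base64,Qk12CAAAAAAAAHYAAAAoAAAAQAAAAEAAAAABAAQAAAAAAAAIAAATCwAAEwsAABAAAAAAAAAA////ALR3HwAOf/8ALKAsACgn1gC9Z5QAS1aMAMJ34wB/f38AIr28AM++FwDox64AeLv/AIrfmACWmP8A1bDFADMzMzMzMzMzMzMzMzMzMRERERERERERERERERERERERMzMzMzMzMzMzMzMzMzMxEREREREREREREREREREREREzMzMzMzMzMzMzMzMzMzERERERERERERERERERERERETMzMzMzMzMzMzMzMzMzERERERERERERERERERERERERMzMzMzMzMzMzMzMzMxEREREREREREREREREREREREREzMzMzMzMzMzMzMzMxERERERERERERERERERERERERETMzMzMzMzMzMzMzMxERERERERERERERERERERERERERMzMzMzMzMzMzMzMzEREREREREREREREREREREREREREzMzMzMzMzMzMzMzMRERERERERERERERERERERERERETMzMzMzMzMzMzMzMRERERERERERERERERERERERERERMzMzMzMzMzMzMxEREREREREREREREREREREREREREREzMzMzMzMzMzERERERERERERERERERERERERERERERETMzMzMzMzMzERERERERERERERERERERERERERERERERMzMzMzMzMzEREREREREREREREREREREREREREREREREzMzMzMzMzERERERERERERERERERERERERERERERERETMzMzMzMzMRERERERERERERERERERERERERERERERERMzMzMzMzMREREREREREREREREREREREREREREREREREzMzMzMzMRERERERERERERERERERERERERERERERERETMzMzMzMRERERERERERERERERERERERERERERERERERMzMzMzMxEREREREREREREREREREREREREREREREREREzMzMzMzERERERERERERERERERERERERERERERERERETMzMzMzMRERERERERERERERERERERERERERERERERERMzMzMzMxEREREREREREREREREREREREREREREREREREzMzMzMzERERERERERERERERERERERERERERERERERETMzMzMzMxERERERERERERERERERERERERERERERERERMzMzMzMzERERERERERIiEREREREREREREREREREREREzMzMzMzMxEREREREREiIiIRERERERERERERERERERETMzMzMzMiIiEREREREiIiIiIRERERERERERERERERERMzMzMzMyIiIiERIiIiIiIiIhEREREREREREREREREREzMzMzMyIiIiIiIiIiIiIiIiIRERERERERERERERERETMzMzMyIiIiIiIiIiIiIiIiIiERERERERERERERERERMzMzMyIiIiIiIiIiIiIiIiIiIREREREREREREREREREzMzMyIiIiIiIiIiIiIiIiIiIiERERERERERERERERETMyIiIiIiIiIiIiIiIiIiIiIiIhERERERERERERERERMzIiIiIiIiIiIiIiIiIiIiIiIiIREREREREREREREREzIiIiIiIiIiIiIiIiIiIiIiIiIiIRERERERERERERETMiIiIiIiIiIiIiIiIiIiIiIiIiIhEREREREREREREUIiIiIiIiIiIiIiIiIiIiIiIiIiIiERERERERERERFEQiIiIiIiIiIiIiIiIiIiIiIiIiIiIRERERERERERRERCIiIiIiIiIiIiIiIiIiIiIiIiIiIhERERERERERREREIiIiIiIiIiIiIiIiIiIiIiIiIiIiERERERERERREREQiIiIiIiIiIiIiIiIiIiIiIiIiIiIREREREREURERERCIiIiIiIiIiIiIiIiIiIiIiIiIiIhEREREREUREREREIiIiIiIiIiIiIiIiIiIiIiIiIiIiIREREREUREREREQiIiIiIiIiIiIiIiIiIiIiIiIiIiIiERERERRERERERCIiIiIiIiIiIiIiIiIiIiIiIiIiIiIiIREREUREREREIiIiIiIiIiIiIiIiIiIiIiIiIiIiIiIiERERFEREREQiIiIiIiIiIiIiIiIiIiIiIiIiIiIiIiIREREURERERCIiIiIiIiIiIiIiIiIiIiIiIiIiIiIiIhERERFEREREIiIiIiIiIiIiIiIiIiIiIiIiIiIiIiIiEREREUREREQiIiIiIiIiIiIiIiIiIiIiIiIiIiIiIiIRERERRERERCIiIiIiIiIiIiIiIiIiIiIiIiIiIiIiIhERERFEREREIiIiIiIiIiIiIiIiIiIiIiIiIiIiIiIiEREREUREREQiIiIiIiIiIiIiIiIiIiIiIiIiIiIiIiIRERERRERERCIiIiIiIiIiIiIiIiIiIiIiIiIiIiIiIhERERREREREIiIiIiIiIiIiIiIiIiIiIiIiIiIiIiIiIREUREREREQiIiIiIiIiIiIiIiIiIiIiIiIiIiIiIiIkRERERERERCIiIiIiIiIiIiIiIiIiIiIiIiIiIiIiIiREREREREREIiIiIiIiIiIiIiIiIiIiIiIiIiIiIiIiJEREREREREQiIiIiIiIiIiIiIiIiIiIiIiIiIiIiIiIkRERERERERCIiIiIiIiIiIiIiIiIiIiIiIiIiIiIiIiJEREREREREIiIiIiIiIiIiIiIiIiIiIiIiIiIiIiIiJEREREREREQiIiIiIiIiIiIiIiIiIiIiIiIiIiIiIiIkRERERERERCIiIiIiIiIiIiIiIiIiIiIiIiIiIiIiIiRERERERERE"/>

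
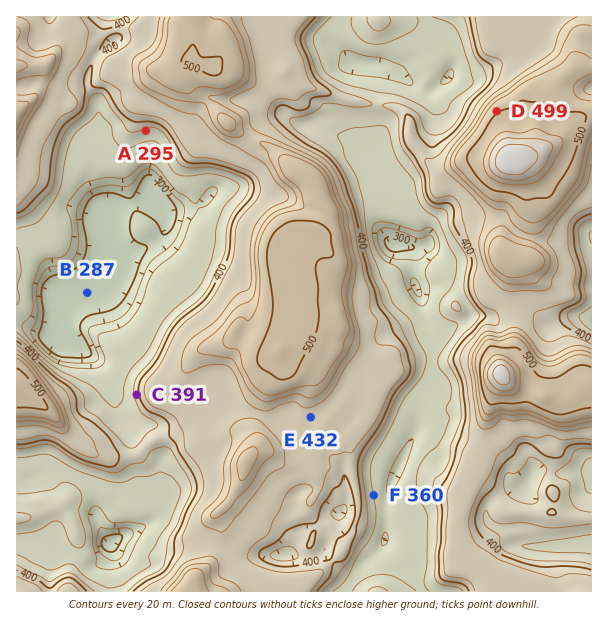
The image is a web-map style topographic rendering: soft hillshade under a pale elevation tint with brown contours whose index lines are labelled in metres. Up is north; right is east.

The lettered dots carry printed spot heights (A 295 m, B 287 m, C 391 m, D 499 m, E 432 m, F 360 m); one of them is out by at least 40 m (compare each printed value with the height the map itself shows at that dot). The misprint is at A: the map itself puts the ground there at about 375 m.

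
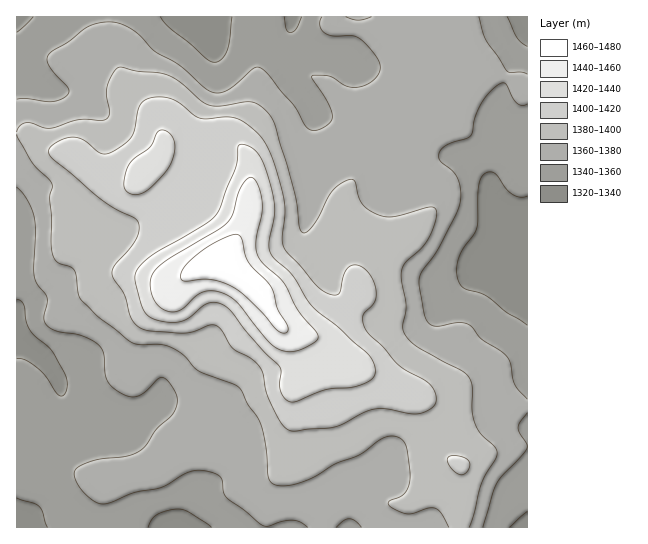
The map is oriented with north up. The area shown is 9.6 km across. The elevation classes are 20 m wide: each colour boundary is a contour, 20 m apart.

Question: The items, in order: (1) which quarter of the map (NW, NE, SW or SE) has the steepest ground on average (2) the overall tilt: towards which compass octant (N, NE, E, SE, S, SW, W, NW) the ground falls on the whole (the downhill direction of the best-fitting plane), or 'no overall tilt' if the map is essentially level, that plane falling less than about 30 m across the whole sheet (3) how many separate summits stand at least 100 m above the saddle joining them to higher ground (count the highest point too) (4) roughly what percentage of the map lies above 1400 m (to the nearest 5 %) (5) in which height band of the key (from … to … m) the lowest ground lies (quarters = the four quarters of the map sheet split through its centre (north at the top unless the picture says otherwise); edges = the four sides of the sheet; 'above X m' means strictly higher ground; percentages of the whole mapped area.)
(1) The north-west quarter is the steepest part of the map.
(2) On the whole the map has no overall tilt.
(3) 1 summit rises at least 100 m above its surroundings.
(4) Roughly 20 % of the ground is higher than 1400 m.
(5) The lowest ground lies in the 1320–1340 m band.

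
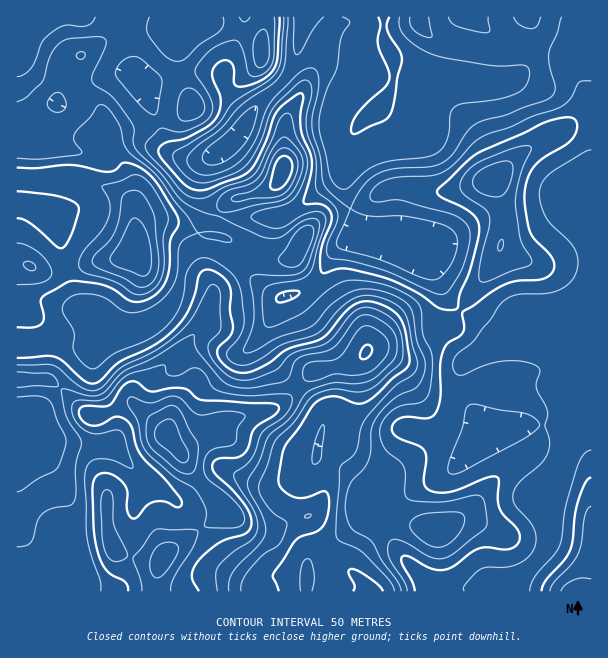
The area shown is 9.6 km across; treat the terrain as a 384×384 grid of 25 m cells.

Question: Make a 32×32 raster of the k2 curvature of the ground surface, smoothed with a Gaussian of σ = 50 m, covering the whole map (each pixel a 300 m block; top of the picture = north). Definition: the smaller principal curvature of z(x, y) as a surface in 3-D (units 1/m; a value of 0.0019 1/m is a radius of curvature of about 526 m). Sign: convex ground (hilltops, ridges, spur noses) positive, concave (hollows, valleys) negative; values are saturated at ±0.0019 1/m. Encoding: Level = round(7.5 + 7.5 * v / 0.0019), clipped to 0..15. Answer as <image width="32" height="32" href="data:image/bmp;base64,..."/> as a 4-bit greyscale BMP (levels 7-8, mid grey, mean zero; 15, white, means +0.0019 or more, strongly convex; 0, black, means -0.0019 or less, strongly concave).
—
<image width="32" height="32" href="data:image/bmp;base64,Qk12AgAAAAAAAHYAAAAoAAAAIAAAACAAAAABAAQAAAAAAAACAAATCwAAEwsAABAAAAAAAAAAAAAAABEREQAiIiIAMzMzAERERABVVVUAZmZmAHd3dwCIiIgAmZmZAKqqqgC7u7sAzMzMAN3d3QDu7u4A////AHd2VFZVdlV2Z3eWJFZ2Rpd3dVhYhVZlZWiHUDZlZkNnZ4RoR5dmZnVVdzOJhXhkV2iDd0ZmZpVmhVVWiYd4ZUhoc3dIZVikV5dGdXd4ZmZIZ2SIVTR4Q2VnRoZEZ3ZnV3dWhzJWQjVWVlV4dUV3Zld3V2QmejSHVmeHaHZmZ4dWd1MjSpZYhURXh0Znd3Z3Z3ZIlEeWaHaFNmZEV3d2Z3dERlWFhld3hzNGZXZmd3h3d2QXlUVkVmRld2V1V4h3d3h0M3dmhDZYpnmGdUZ4d3cjRmQkdzITZ3V6p0RUVmZ4ZXd3UzZ4clRGiZg1lmZ3d4dmdUMlh3VHZYqGRWZ3d3dEVUR2FHh1IlZGeGNnVVZ3eFVneiOINGYGd3U1V4Z3Z4dGiJlCQld5QWVEZkeIeGZlZWaXRGd2WIA1VnZVh2ZnZ3ZmdnVkIgSGNWZVVGdWd3d2Voh0RWMwJiiGd3ZWVnd2Z2aZZEdlliM4h3Zol0Z3d4dEd0MzRKpiVHdlaJhVZ0QzVjETITV4YmZUVVZnZ2V3Z5hWV2IEZUR3d3Zmd3iVh2V4VWm2IJdEd3d3d3d3Znd2dlZpg2AHdHdnd3dmVVdmdkV2VERXAmV4d3ZVVWZ3Vol2ZXZVSmBnd2ZVZndXh2WIdmeYdThgd3dFd3dndodlVFdod4g2gHd4KJZmd2Z3"/>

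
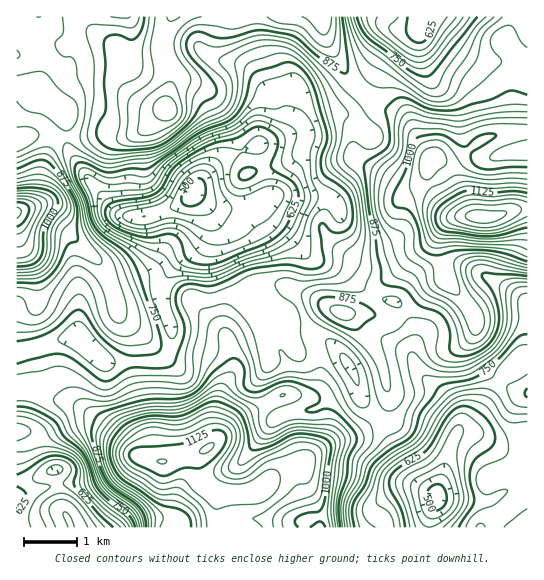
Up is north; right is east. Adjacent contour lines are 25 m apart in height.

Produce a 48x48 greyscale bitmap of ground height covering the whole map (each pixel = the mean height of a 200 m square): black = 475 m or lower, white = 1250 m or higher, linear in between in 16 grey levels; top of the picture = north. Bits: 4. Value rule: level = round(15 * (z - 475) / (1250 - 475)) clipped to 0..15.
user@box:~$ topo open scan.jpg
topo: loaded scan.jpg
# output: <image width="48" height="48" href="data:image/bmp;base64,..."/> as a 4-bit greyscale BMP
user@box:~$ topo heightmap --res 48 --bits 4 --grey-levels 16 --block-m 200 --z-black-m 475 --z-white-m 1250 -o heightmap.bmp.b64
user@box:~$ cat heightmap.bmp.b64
<image width="48" height="48" href="data:image/bmp;base64,Qk32BAAAAAAAAHYAAAAoAAAAMAAAADAAAAABAAQAAAAAAIAEAAATCwAAEwsAABAAAAAAAAAAAAAAABEREQAiIiIAMzMzAERERABVVVUAZmZmAHd3dwCIiIgAmZmZAKqqqgC7u7sAzMzMAN3d3QDu7u4A////ADIhERI0Voqqq8zMy7qqqXZURDIRIzRDMzIhESNFZ5qqu8zMzLuqqXVERDIREjNEQzMiEjRWeKq7vMzMzMu7qXZUQyEQETMzRDMiI0Vomru8zMzMzMy7uYZUMyEQEjMzMzIiI0aJu8zMzMzMzMzMuodlMyEREjRENDMiI0ebzN3d3cu7zMzMuodlQyIhEjNEREMzNFebzd3d3dy7u8zMupd2VDMiIjMzNERERWirzd3d3dy6qru7uph2ZVQyIiMzNERFVnibvMzMzd3LmZq7qph3ZmVDIiIzNERFZ3iau8u7zMy6mImZmYh3dmVDIiIzREVWZ3iJmqqqu7u6mIiIiId3d2ZUMiM0RFZmZ3d4iJmZmrqpmYiIiHdnd3ZVQzNEVWZmZ3Zmd3d3iZmYiJmIh3Znd3ZlVERFVWZmZmZWZmZmeJmId4iId3Znd3ZlVVVVVWZmZmVVZmZmZ4iIdnd3d2Znd3ZmZmVVVVVmZVVVVVVWZ3iHdmZmdmZnd2Znd3ZlRFVVVVRVVVVWZ3eHZmZmZmZ3d2Z3iIh2VVVVVUVWZmVVZ3d3ZmZmZmd3d3d3iJmHVWZlVVVmZmVVZ3d3ZmZmd3iHd3d3iJmHZWdmVVZ3dmVVZnd2ZmZneIiIh3d3iZmXZnd2ZWZ3dlVWZmZmZmZniIiId3iIiZmHZnd3ZmZ3dlRWZmZmZmZ3iIh3d3iJmpmHZnd3Zmd3ZlRVZmZmZmd3d3d3iIiaqpiHdoiHdmd3ZVREREVWZmZmZnd3iImaqZiId6qYd3d3ZVREMzRFVVVVVmd3iJmaqZiJmbuph3d2VURDMiMzRFVVVmZ3iZqqqpmaq8upiIdlVEQzIiIiM0RFVmZ4iZq7u7u7u8upiHZUMzMzIiIiIjNFVVZ4mZq8zN3dzNy5iHUyIRIiEREiIiNFVVV4maq93u7u7dy6mGQyEREREREiIiM0VVV4mqrN7v//7ty7mGQzIiIRAREiIiI0VVV5qqu83e7u7ru6l1RERDMhABIiIiI0RVZ5qqu7zN3d3ZmZhkRVRUQhABIzMiM0VWZ5mqu7vMu7u4iIdVVVVVQyERIzMzNEVneImqu7u7qqqniHZmZ3ZmVDIiIjMzREVniIiau7u6qqqmd3ZneIiIdlQyIiIjREVnd3iKu7uqqqmWZmZniImZmGVEMzIjREVnd3eJqrqqqqqmZmZniImZmYdlVDMzREVnd3eJqqmZqqqmZmZniImaqph3ZUREREVnd3iJmZiJmZmWZmZneImaqpiHdlRERFVnd4iIiHeIiIiGZmZneImZqpiIdlVURFZ3eIeIdmd3iIiGZmd3eIiZmZmId2VVVVZ3h3d3ZmZ3d4iGZmd3eIiJmZmHdmVVVWd4h3d2VWZ3d3d3dnd3eIiJmZh3dmZlVmeIh3ZlVVZnd3d3d3d3eIiJmYh3d2ZmZniId2ZURFVmd3d3d3d3eIiJmYd3d3d3d4mYdlVDM0VWd3d3d3d3eIeImYiIiIiIiJmYdUQzMzRWZ3d2Znd3d3d4mZmIiIiJmZmYZUQzMzRFZndw=="/>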